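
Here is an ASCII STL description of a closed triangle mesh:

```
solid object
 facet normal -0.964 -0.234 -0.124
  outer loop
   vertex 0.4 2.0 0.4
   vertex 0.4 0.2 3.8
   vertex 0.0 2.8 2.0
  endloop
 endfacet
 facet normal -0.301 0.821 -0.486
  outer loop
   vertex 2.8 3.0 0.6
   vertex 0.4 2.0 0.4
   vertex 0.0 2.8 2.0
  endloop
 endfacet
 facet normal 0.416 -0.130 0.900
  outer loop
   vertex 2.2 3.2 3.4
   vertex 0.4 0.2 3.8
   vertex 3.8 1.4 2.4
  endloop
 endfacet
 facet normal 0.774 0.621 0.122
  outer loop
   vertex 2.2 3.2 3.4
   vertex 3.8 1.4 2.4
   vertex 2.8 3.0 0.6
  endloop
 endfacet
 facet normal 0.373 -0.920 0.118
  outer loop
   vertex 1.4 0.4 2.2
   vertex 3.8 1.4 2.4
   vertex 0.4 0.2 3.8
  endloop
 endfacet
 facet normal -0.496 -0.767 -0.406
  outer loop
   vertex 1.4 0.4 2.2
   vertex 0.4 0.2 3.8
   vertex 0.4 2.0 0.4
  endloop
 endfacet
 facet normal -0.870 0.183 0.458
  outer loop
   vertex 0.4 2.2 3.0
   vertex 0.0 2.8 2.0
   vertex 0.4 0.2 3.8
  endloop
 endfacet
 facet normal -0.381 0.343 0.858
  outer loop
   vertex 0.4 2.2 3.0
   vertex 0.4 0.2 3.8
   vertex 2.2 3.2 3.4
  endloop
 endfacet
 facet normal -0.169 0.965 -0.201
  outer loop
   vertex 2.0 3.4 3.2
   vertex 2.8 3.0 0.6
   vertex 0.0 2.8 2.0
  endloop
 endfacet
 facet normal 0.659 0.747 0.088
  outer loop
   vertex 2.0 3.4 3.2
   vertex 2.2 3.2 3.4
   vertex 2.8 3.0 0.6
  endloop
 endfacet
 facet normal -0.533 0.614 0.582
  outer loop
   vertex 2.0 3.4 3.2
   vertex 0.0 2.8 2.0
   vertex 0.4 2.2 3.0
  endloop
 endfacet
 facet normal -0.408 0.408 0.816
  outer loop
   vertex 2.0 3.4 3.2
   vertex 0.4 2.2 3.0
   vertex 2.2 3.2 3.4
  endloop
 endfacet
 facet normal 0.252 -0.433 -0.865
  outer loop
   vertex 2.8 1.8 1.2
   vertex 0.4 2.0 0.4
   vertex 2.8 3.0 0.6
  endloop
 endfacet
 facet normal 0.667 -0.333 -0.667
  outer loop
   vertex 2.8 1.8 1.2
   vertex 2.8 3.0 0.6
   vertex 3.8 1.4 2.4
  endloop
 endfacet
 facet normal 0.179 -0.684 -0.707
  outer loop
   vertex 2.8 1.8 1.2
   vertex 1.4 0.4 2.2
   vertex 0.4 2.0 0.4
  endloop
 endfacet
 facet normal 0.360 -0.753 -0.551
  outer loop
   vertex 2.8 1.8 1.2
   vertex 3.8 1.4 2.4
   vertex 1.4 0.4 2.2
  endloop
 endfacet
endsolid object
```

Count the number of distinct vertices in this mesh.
10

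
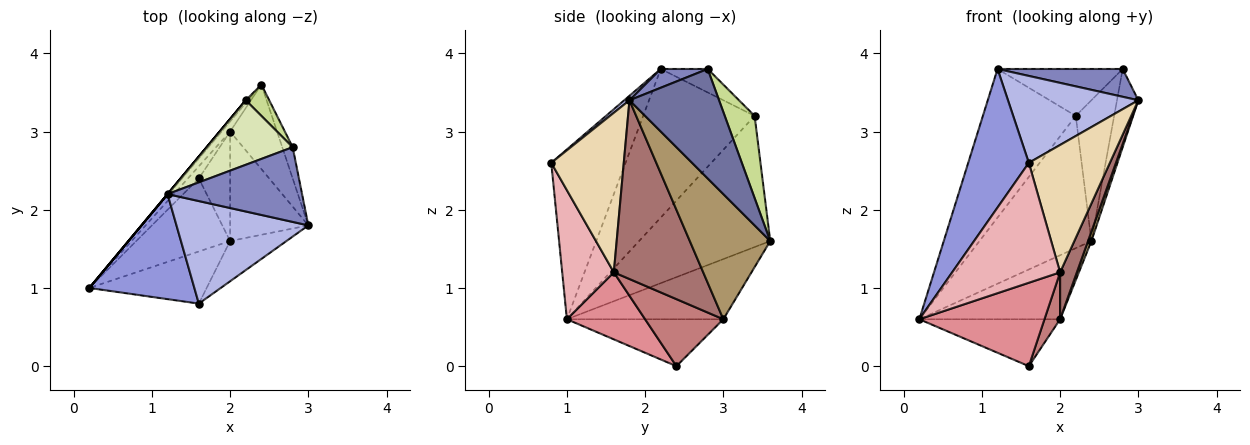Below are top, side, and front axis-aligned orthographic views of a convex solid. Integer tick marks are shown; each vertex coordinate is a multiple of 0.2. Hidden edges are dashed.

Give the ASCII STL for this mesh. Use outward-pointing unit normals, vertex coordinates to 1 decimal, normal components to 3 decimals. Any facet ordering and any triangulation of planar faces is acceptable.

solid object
 facet normal 0.969 0.231 -0.092
  outer loop
   vertex 2.8 2.8 3.8
   vertex 3.0 1.8 3.4
   vertex 2.4 3.6 1.6
  endloop
 endfacet
 facet normal 0.130 -0.346 0.929
  outer loop
   vertex 2.8 2.8 3.8
   vertex 1.2 2.2 3.8
   vertex 3.0 1.8 3.4
  endloop
 endfacet
 facet normal -0.699 -0.570 0.432
  outer loop
   vertex 1.6 0.8 2.6
   vertex 1.2 2.2 3.8
   vertex 0.2 1.0 0.6
  endloop
 endfacet
 facet normal 0.026 -0.646 0.763
  outer loop
   vertex 1.6 0.8 2.6
   vertex 3.0 1.8 3.4
   vertex 1.2 2.2 3.8
  endloop
 endfacet
 facet normal -0.761 0.649 -0.014
  outer loop
   vertex 2.2 3.4 3.2
   vertex 2.4 3.6 1.6
   vertex 0.2 1.0 0.6
  endloop
 endfacet
 facet normal -0.768 0.640 0.000
  outer loop
   vertex 2.2 3.4 3.2
   vertex 0.2 1.0 0.6
   vertex 1.2 2.2 3.8
  endloop
 endfacet
 facet normal 0.605 0.777 0.173
  outer loop
   vertex 2.2 3.4 3.2
   vertex 2.8 2.8 3.8
   vertex 2.4 3.6 1.6
  endloop
 endfacet
 facet normal -0.215 0.574 0.790
  outer loop
   vertex 2.2 3.4 3.2
   vertex 1.2 2.2 3.8
   vertex 2.8 2.8 3.8
  endloop
 endfacet
 facet normal 0.936 -0.039 -0.351
  outer loop
   vertex 2.0 3.0 0.6
   vertex 2.4 3.6 1.6
   vertex 3.0 1.8 3.4
  endloop
 endfacet
 facet normal -0.739 0.665 -0.104
  outer loop
   vertex 2.0 3.0 0.6
   vertex 0.2 1.0 0.6
   vertex 2.4 3.6 1.6
  endloop
 endfacet
 facet normal -0.732 0.659 -0.171
  outer loop
   vertex 2.0 3.0 0.6
   vertex 1.6 2.4 0.0
   vertex 0.2 1.0 0.6
  endloop
 endfacet
 facet normal 0.649 -0.725 -0.229
  outer loop
   vertex 2.0 1.6 1.2
   vertex 3.0 1.8 3.4
   vertex 1.6 0.8 2.6
  endloop
 endfacet
 facet normal 0.903 -0.169 -0.395
  outer loop
   vertex 2.0 1.6 1.2
   vertex 2.0 3.0 0.6
   vertex 3.0 1.8 3.4
  endloop
 endfacet
 facet normal 0.892 -0.178 -0.416
  outer loop
   vertex 2.0 1.6 1.2
   vertex 1.6 2.4 0.0
   vertex 2.0 3.0 0.6
  endloop
 endfacet
 facet normal 0.426 -0.681 -0.596
  outer loop
   vertex 2.0 1.6 1.2
   vertex 0.2 1.0 0.6
   vertex 1.6 2.4 0.0
  endloop
 endfacet
 facet normal 0.402 -0.840 -0.365
  outer loop
   vertex 2.0 1.6 1.2
   vertex 1.6 0.8 2.6
   vertex 0.2 1.0 0.6
  endloop
 endfacet
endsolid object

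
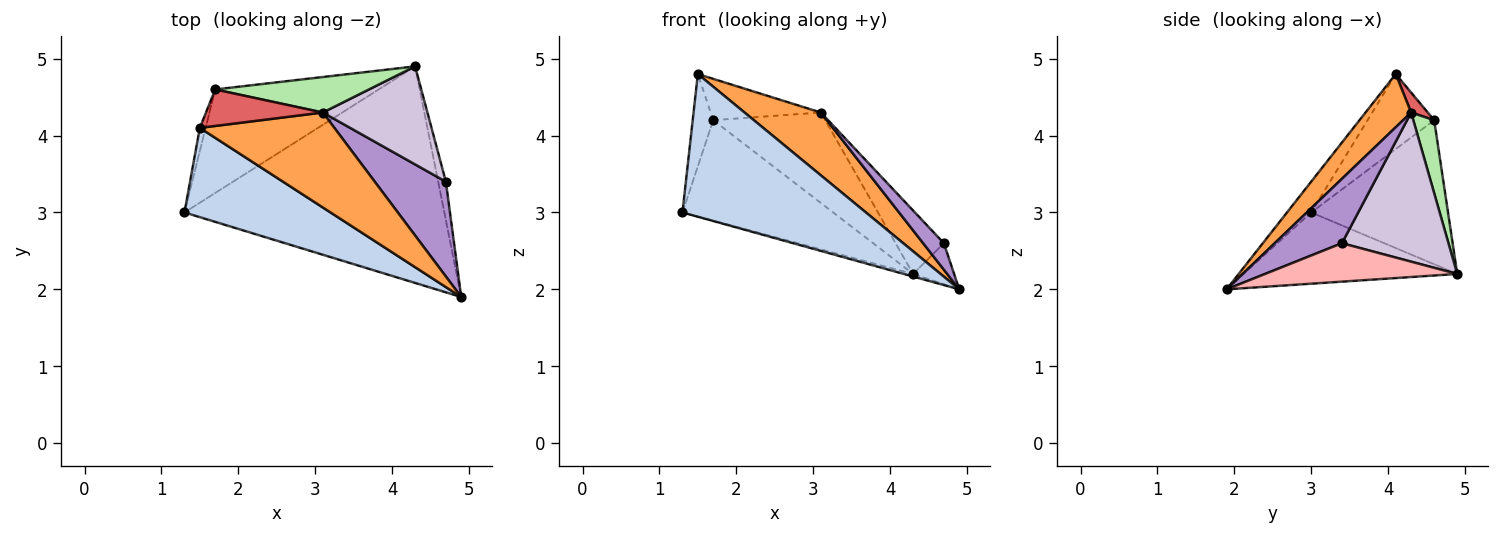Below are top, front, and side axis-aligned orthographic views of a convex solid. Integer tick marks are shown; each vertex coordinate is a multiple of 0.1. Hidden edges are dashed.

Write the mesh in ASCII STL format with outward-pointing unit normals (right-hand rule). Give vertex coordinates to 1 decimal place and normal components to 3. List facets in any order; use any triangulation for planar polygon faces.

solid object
 facet normal -0.264 0.011 -0.964
  outer loop
   vertex 4.3 4.9 2.2
   vertex 4.9 1.9 2.0
   vertex 1.3 3.0 3.0
  endloop
 endfacet
 facet normal -0.111 -0.842 0.527
  outer loop
   vertex 1.5 4.1 4.8
   vertex 1.3 3.0 3.0
   vertex 4.9 1.9 2.0
  endloop
 endfacet
 facet normal 0.313 -0.524 0.792
  outer loop
   vertex 3.1 4.3 4.3
   vertex 1.5 4.1 4.8
   vertex 4.9 1.9 2.0
  endloop
 endfacet
 facet normal -0.534 0.589 -0.607
  outer loop
   vertex 1.7 4.6 4.2
   vertex 4.3 4.9 2.2
   vertex 1.3 3.0 3.0
  endloop
 endfacet
 facet normal -0.953 0.293 -0.073
  outer loop
   vertex 1.7 4.6 4.2
   vertex 1.3 3.0 3.0
   vertex 1.5 4.1 4.8
  endloop
 endfacet
 facet normal 0.171 0.917 0.360
  outer loop
   vertex 1.7 4.6 4.2
   vertex 3.1 4.3 4.3
   vertex 4.3 4.9 2.2
  endloop
 endfacet
 facet normal 0.113 0.745 0.658
  outer loop
   vertex 1.7 4.6 4.2
   vertex 1.5 4.1 4.8
   vertex 3.1 4.3 4.3
  endloop
 endfacet
 facet normal 0.960 0.205 -0.192
  outer loop
   vertex 4.7 3.4 2.6
   vertex 4.9 1.9 2.0
   vertex 4.3 4.9 2.2
  endloop
 endfacet
 facet normal 0.657 -0.203 0.726
  outer loop
   vertex 4.7 3.4 2.6
   vertex 3.1 4.3 4.3
   vertex 4.9 1.9 2.0
  endloop
 endfacet
 facet normal 0.768 0.348 0.538
  outer loop
   vertex 4.7 3.4 2.6
   vertex 4.3 4.9 2.2
   vertex 3.1 4.3 4.3
  endloop
 endfacet
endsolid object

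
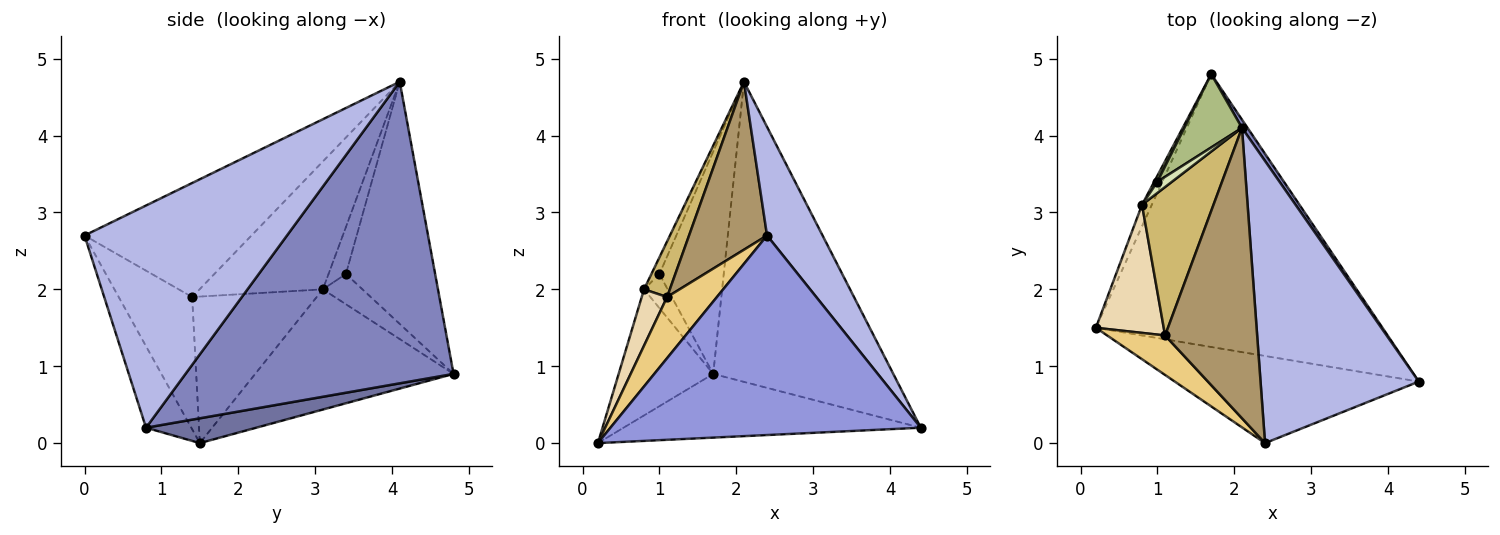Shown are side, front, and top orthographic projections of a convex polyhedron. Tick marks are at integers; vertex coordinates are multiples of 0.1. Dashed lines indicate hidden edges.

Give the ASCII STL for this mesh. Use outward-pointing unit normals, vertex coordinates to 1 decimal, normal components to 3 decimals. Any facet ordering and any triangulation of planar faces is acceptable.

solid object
 facet normal 0.084 0.226 -0.970
  outer loop
   vertex 1.7 4.8 0.9
   vertex 4.4 0.8 0.2
   vertex 0.2 1.5 0.0
  endloop
 endfacet
 facet normal 0.830 0.558 0.015
  outer loop
   vertex 2.1 4.1 4.7
   vertex 4.4 0.8 0.2
   vertex 1.7 4.8 0.9
  endloop
 endfacet
 facet normal -0.133 -0.908 -0.397
  outer loop
   vertex 2.4 0.0 2.7
   vertex 0.2 1.5 0.0
   vertex 4.4 0.8 0.2
  endloop
 endfacet
 facet normal 0.795 -0.218 0.566
  outer loop
   vertex 2.4 0.0 2.7
   vertex 4.4 0.8 0.2
   vertex 2.1 4.1 4.7
  endloop
 endfacet
 facet normal -0.900 0.429 -0.073
  outer loop
   vertex 0.8 3.1 2.0
   vertex 1.7 4.8 0.9
   vertex 0.2 1.5 0.0
  endloop
 endfacet
 facet normal -0.796 0.574 0.190
  outer loop
   vertex 1.0 3.4 2.2
   vertex 2.1 4.1 4.7
   vertex 1.7 4.8 0.9
  endloop
 endfacet
 facet normal -0.855 0.511 0.089
  outer loop
   vertex 1.0 3.4 2.2
   vertex 1.7 4.8 0.9
   vertex 0.8 3.1 2.0
  endloop
 endfacet
 facet normal -0.874 0.401 0.272
  outer loop
   vertex 1.0 3.4 2.2
   vertex 0.8 3.1 2.0
   vertex 2.1 4.1 4.7
  endloop
 endfacet
 facet normal -0.731 -0.342 0.590
  outer loop
   vertex 1.1 1.4 1.9
   vertex 2.4 0.0 2.7
   vertex 2.1 4.1 4.7
  endloop
 endfacet
 facet normal -0.859 -0.180 0.480
  outer loop
   vertex 1.1 1.4 1.9
   vertex 2.1 4.1 4.7
   vertex 0.8 3.1 2.0
  endloop
 endfacet
 facet normal -0.778 -0.528 0.341
  outer loop
   vertex 1.1 1.4 1.9
   vertex 0.2 1.5 0.0
   vertex 2.4 0.0 2.7
  endloop
 endfacet
 facet normal -0.892 -0.182 0.413
  outer loop
   vertex 1.1 1.4 1.9
   vertex 0.8 3.1 2.0
   vertex 0.2 1.5 0.0
  endloop
 endfacet
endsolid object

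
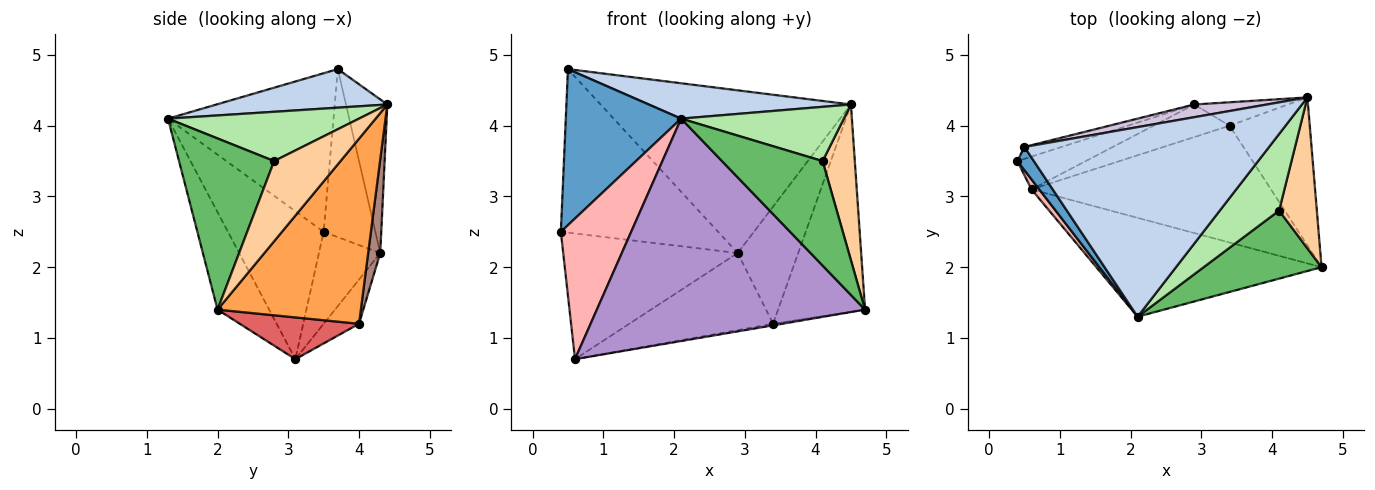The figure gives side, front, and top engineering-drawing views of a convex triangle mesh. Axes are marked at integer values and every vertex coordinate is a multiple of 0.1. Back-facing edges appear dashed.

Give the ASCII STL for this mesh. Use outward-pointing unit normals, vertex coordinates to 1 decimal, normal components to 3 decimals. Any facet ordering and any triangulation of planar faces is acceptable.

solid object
 facet normal -0.817 -0.570 0.085
  outer loop
   vertex 0.5 3.7 4.8
   vertex 0.4 3.5 2.5
   vertex 2.1 1.3 4.1
  endloop
 endfacet
 facet normal 0.153 -0.181 0.971
  outer loop
   vertex 0.5 3.7 4.8
   vertex 2.1 1.3 4.1
   vertex 4.5 4.4 4.3
  endloop
 endfacet
 facet normal 0.802 0.486 -0.347
  outer loop
   vertex 3.4 4.0 1.2
   vertex 4.5 4.4 4.3
   vertex 4.7 2.0 1.4
  endloop
 endfacet
 facet normal 0.828 -0.402 0.390
  outer loop
   vertex 4.1 2.8 3.5
   vertex 4.7 2.0 1.4
   vertex 4.5 4.4 4.3
  endloop
 endfacet
 facet normal 0.621 -0.657 0.428
  outer loop
   vertex 4.1 2.8 3.5
   vertex 2.1 1.3 4.1
   vertex 4.7 2.0 1.4
  endloop
 endfacet
 facet normal 0.561 -0.478 0.676
  outer loop
   vertex 4.1 2.8 3.5
   vertex 4.5 4.4 4.3
   vertex 2.1 1.3 4.1
  endloop
 endfacet
 facet normal 0.172 0.013 -0.985
  outer loop
   vertex 0.6 3.1 0.7
   vertex 3.4 4.0 1.2
   vertex 4.7 2.0 1.4
  endloop
 endfacet
 facet normal -0.805 -0.592 0.042
  outer loop
   vertex 0.6 3.1 0.7
   vertex 2.1 1.3 4.1
   vertex 0.4 3.5 2.5
  endloop
 endfacet
 facet normal -0.173 -0.900 -0.400
  outer loop
   vertex 0.6 3.1 0.7
   vertex 4.7 2.0 1.4
   vertex 2.1 1.3 4.1
  endloop
 endfacet
 facet normal -0.163 0.984 0.077
  outer loop
   vertex 2.9 4.3 2.2
   vertex 0.5 3.7 4.8
   vertex 4.5 4.4 4.3
  endloop
 endfacet
 facet normal 0.192 0.962 -0.192
  outer loop
   vertex 2.9 4.3 2.2
   vertex 4.5 4.4 4.3
   vertex 3.4 4.0 1.2
  endloop
 endfacet
 facet normal -0.312 0.948 -0.069
  outer loop
   vertex 2.9 4.3 2.2
   vertex 0.4 3.5 2.5
   vertex 0.5 3.7 4.8
  endloop
 endfacet
 facet normal -0.322 0.916 -0.239
  outer loop
   vertex 2.9 4.3 2.2
   vertex 0.6 3.1 0.7
   vertex 0.4 3.5 2.5
  endloop
 endfacet
 facet normal -0.221 0.898 -0.380
  outer loop
   vertex 2.9 4.3 2.2
   vertex 3.4 4.0 1.2
   vertex 0.6 3.1 0.7
  endloop
 endfacet
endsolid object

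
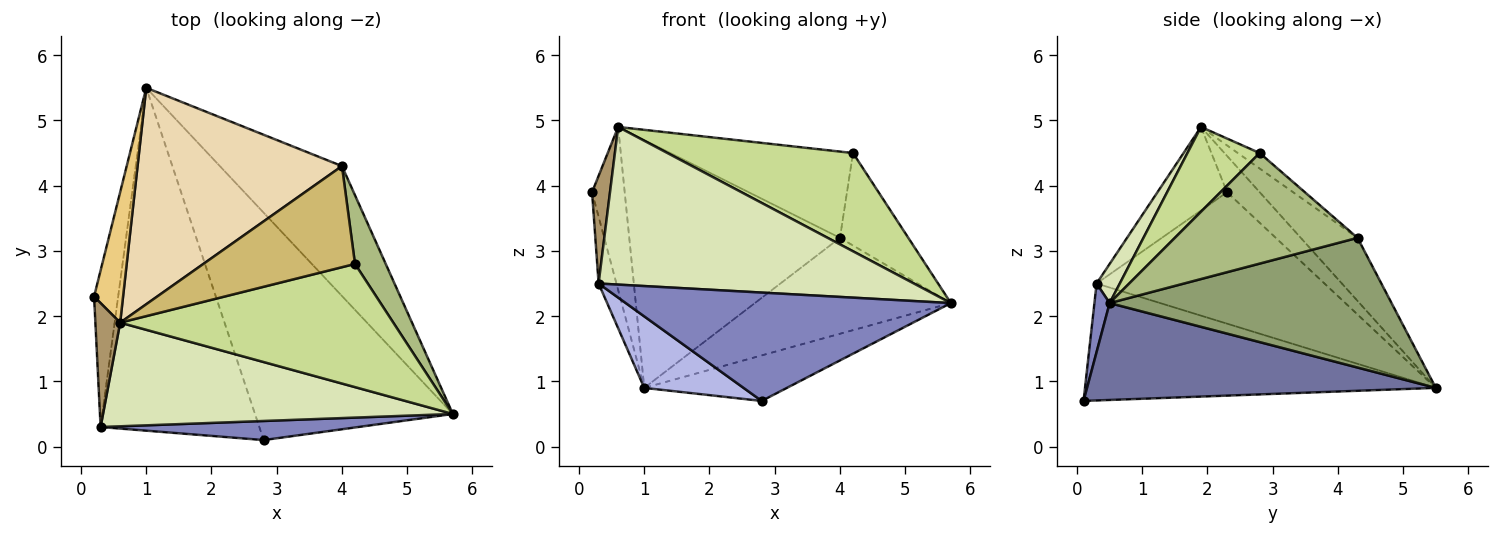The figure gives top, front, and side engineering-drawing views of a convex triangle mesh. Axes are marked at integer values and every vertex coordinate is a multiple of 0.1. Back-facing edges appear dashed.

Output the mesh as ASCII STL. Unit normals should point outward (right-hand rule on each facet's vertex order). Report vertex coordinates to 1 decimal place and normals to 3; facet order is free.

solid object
 facet normal 0.433 0.177 -0.884
  outer loop
   vertex 2.8 0.1 0.7
   vertex 1.0 5.5 0.9
   vertex 5.7 0.5 2.2
  endloop
 endfacet
 facet normal 0.046 -0.984 0.173
  outer loop
   vertex 0.3 0.3 2.5
   vertex 2.8 0.1 0.7
   vertex 5.7 0.5 2.2
  endloop
 endfacet
 facet normal -0.981 0.077 -0.180
  outer loop
   vertex 0.3 0.3 2.5
   vertex 0.2 2.3 3.9
   vertex 1.0 5.5 0.9
  endloop
 endfacet
 facet normal -0.585 -0.166 -0.794
  outer loop
   vertex 0.3 0.3 2.5
   vertex 1.0 5.5 0.9
   vertex 2.8 0.1 0.7
  endloop
 endfacet
 facet normal 0.650 0.452 -0.612
  outer loop
   vertex 4.0 4.3 3.2
   vertex 5.7 0.5 2.2
   vertex 1.0 5.5 0.9
  endloop
 endfacet
 facet normal 0.906 0.339 0.252
  outer loop
   vertex 4.0 4.3 3.2
   vertex 4.2 2.8 4.5
   vertex 5.7 0.5 2.2
  endloop
 endfacet
 facet normal 0.236 -0.606 0.760
  outer loop
   vertex 0.6 1.9 4.9
   vertex 5.7 0.5 2.2
   vertex 4.2 2.8 4.5
  endloop
 endfacet
 facet normal 0.061 -0.834 0.548
  outer loop
   vertex 0.6 1.9 4.9
   vertex 0.3 0.3 2.5
   vertex 5.7 0.5 2.2
  endloop
 endfacet
 facet normal -0.931 -0.240 0.276
  outer loop
   vertex 0.6 1.9 4.9
   vertex 0.2 2.3 3.9
   vertex 0.3 0.3 2.5
  endloop
 endfacet
 facet normal -0.077 0.647 0.759
  outer loop
   vertex 0.6 1.9 4.9
   vertex 4.2 2.8 4.5
   vertex 4.0 4.3 3.2
  endloop
 endfacet
 facet normal -0.615 0.615 0.492
  outer loop
   vertex 0.6 1.9 4.9
   vertex 1.0 5.5 0.9
   vertex 0.2 2.3 3.9
  endloop
 endfacet
 facet normal -0.199 0.738 0.645
  outer loop
   vertex 0.6 1.9 4.9
   vertex 4.0 4.3 3.2
   vertex 1.0 5.5 0.9
  endloop
 endfacet
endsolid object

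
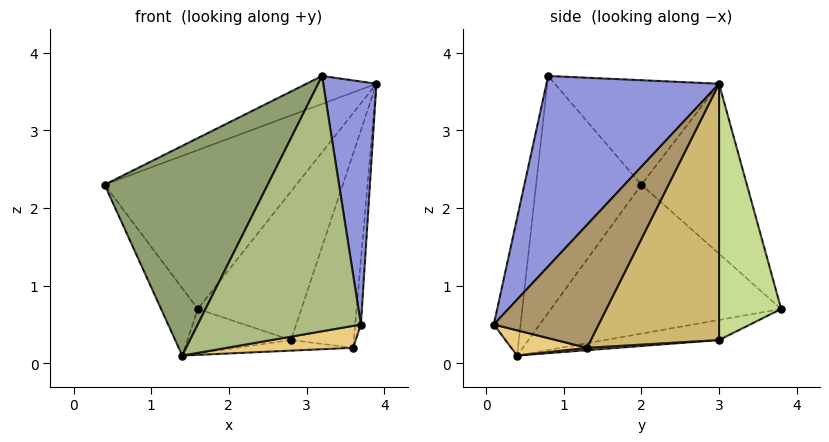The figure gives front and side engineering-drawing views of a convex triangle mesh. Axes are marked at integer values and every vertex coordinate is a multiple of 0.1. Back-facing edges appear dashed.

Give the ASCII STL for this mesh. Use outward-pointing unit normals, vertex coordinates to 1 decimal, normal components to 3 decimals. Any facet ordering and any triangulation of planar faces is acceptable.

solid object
 facet normal -0.409 0.743 0.529
  outer loop
   vertex 1.6 3.8 0.7
   vertex 0.4 2.0 2.3
   vertex 3.9 3.0 3.6
  endloop
 endfacet
 facet normal -0.384 0.164 0.909
  outer loop
   vertex 3.2 0.8 3.7
   vertex 3.9 3.0 3.6
   vertex 0.4 2.0 2.3
  endloop
 endfacet
 facet normal 0.935 -0.288 0.209
  outer loop
   vertex 3.2 0.8 3.7
   vertex 3.7 0.1 0.5
   vertex 3.9 3.0 3.6
  endloop
 endfacet
 facet normal -0.860 0.137 -0.491
  outer loop
   vertex 1.4 0.4 0.1
   vertex 0.4 2.0 2.3
   vertex 1.6 3.8 0.7
  endloop
 endfacet
 facet normal -0.510 -0.789 0.342
  outer loop
   vertex 1.4 0.4 0.1
   vertex 3.2 0.8 3.7
   vertex 0.4 2.0 2.3
  endloop
 endfacet
 facet normal -0.159 -0.969 0.187
  outer loop
   vertex 1.4 0.4 0.1
   vertex 3.7 0.1 0.5
   vertex 3.2 0.8 3.7
  endloop
 endfacet
 facet normal 0.507 0.845 -0.169
  outer loop
   vertex 2.8 3.0 0.3
   vertex 1.6 3.8 0.7
   vertex 3.9 3.0 3.6
  endloop
 endfacet
 facet normal -0.200 0.182 -0.963
  outer loop
   vertex 2.8 3.0 0.3
   vertex 1.4 0.4 0.1
   vertex 1.6 3.8 0.7
  endloop
 endfacet
 facet normal 0.992 0.054 -0.115
  outer loop
   vertex 3.6 1.3 0.2
   vertex 3.9 3.0 3.6
   vertex 3.7 0.1 0.5
  endloop
 endfacet
 facet normal 0.860 0.422 -0.287
  outer loop
   vertex 3.6 1.3 0.2
   vertex 2.8 3.0 0.3
   vertex 3.9 3.0 3.6
  endloop
 endfacet
 facet normal 0.138 -0.229 -0.964
  outer loop
   vertex 3.6 1.3 0.2
   vertex 3.7 0.1 0.5
   vertex 1.4 0.4 0.1
  endloop
 endfacet
 facet normal 0.018 0.067 -0.998
  outer loop
   vertex 3.6 1.3 0.2
   vertex 1.4 0.4 0.1
   vertex 2.8 3.0 0.3
  endloop
 endfacet
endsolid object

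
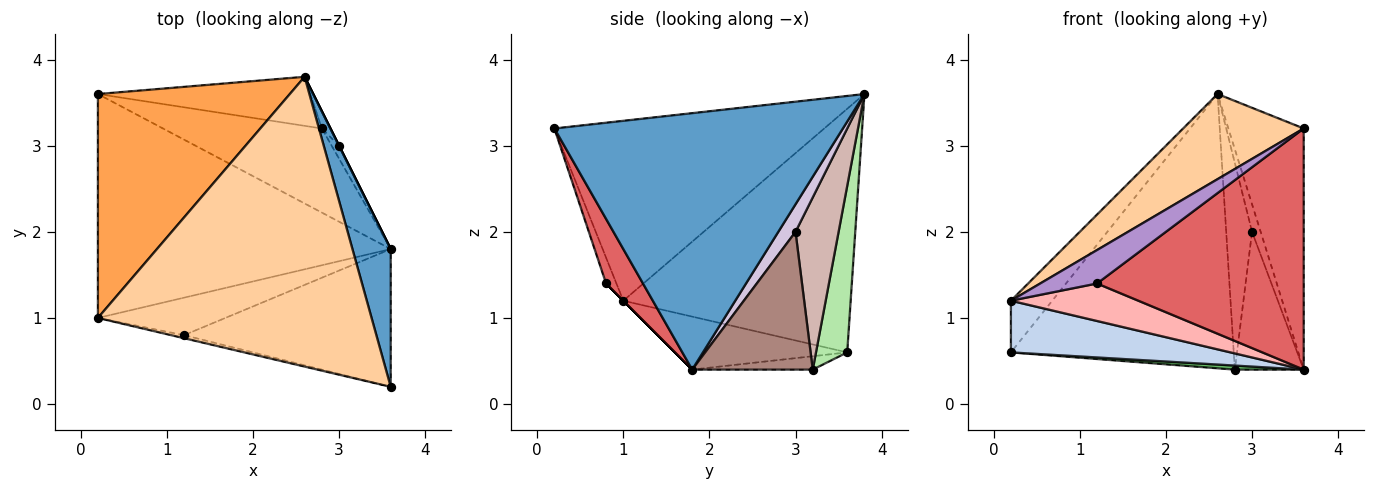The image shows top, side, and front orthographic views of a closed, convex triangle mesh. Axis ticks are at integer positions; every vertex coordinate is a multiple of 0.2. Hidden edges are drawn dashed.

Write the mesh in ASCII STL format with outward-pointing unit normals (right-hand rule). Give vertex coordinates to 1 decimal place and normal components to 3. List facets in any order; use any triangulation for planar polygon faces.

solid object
 facet normal 0.958 0.250 0.143
  outer loop
   vertex 2.6 3.8 3.6
   vertex 3.6 0.2 3.2
   vertex 3.6 1.8 0.4
  endloop
 endfacet
 facet normal -0.174 -0.221 -0.960
  outer loop
   vertex 0.2 1.0 1.2
   vertex 0.2 3.6 0.6
   vertex 3.6 1.8 0.4
  endloop
 endfacet
 facet normal -0.778 0.141 0.613
  outer loop
   vertex 0.2 1.0 1.2
   vertex 2.6 3.8 3.6
   vertex 0.2 3.6 0.6
  endloop
 endfacet
 facet normal -0.533 -0.238 0.812
  outer loop
   vertex 0.2 1.0 1.2
   vertex 3.6 0.2 3.2
   vertex 2.6 3.8 3.6
  endloop
 endfacet
 facet normal -0.084 -0.048 -0.995
  outer loop
   vertex 2.8 3.2 0.4
   vertex 3.6 1.8 0.4
   vertex 0.2 3.6 0.6
  endloop
 endfacet
 facet normal 0.137 0.975 -0.174
  outer loop
   vertex 2.8 3.2 0.4
   vertex 0.2 3.6 0.6
   vertex 2.6 3.8 3.6
  endloop
 endfacet
 facet normal 0.153 -0.858 -0.490
  outer loop
   vertex 1.2 0.8 1.4
   vertex 3.6 1.8 0.4
   vertex 3.6 0.2 3.2
  endloop
 endfacet
 facet normal 0.000 -0.707 -0.707
  outer loop
   vertex 1.2 0.8 1.4
   vertex 0.2 1.0 1.2
   vertex 3.6 1.8 0.4
  endloop
 endfacet
 facet normal -0.178 -0.980 -0.089
  outer loop
   vertex 1.2 0.8 1.4
   vertex 3.6 0.2 3.2
   vertex 0.2 1.0 1.2
  endloop
 endfacet
 facet normal 0.894 0.447 0.000
  outer loop
   vertex 3.0 3.0 2.0
   vertex 2.6 3.8 3.6
   vertex 3.6 1.8 0.4
  endloop
 endfacet
 facet normal 0.867 0.496 -0.046
  outer loop
   vertex 3.0 3.0 2.0
   vertex 3.6 1.8 0.4
   vertex 2.8 3.2 0.4
  endloop
 endfacet
 facet normal 0.857 0.514 -0.043
  outer loop
   vertex 3.0 3.0 2.0
   vertex 2.8 3.2 0.4
   vertex 2.6 3.8 3.6
  endloop
 endfacet
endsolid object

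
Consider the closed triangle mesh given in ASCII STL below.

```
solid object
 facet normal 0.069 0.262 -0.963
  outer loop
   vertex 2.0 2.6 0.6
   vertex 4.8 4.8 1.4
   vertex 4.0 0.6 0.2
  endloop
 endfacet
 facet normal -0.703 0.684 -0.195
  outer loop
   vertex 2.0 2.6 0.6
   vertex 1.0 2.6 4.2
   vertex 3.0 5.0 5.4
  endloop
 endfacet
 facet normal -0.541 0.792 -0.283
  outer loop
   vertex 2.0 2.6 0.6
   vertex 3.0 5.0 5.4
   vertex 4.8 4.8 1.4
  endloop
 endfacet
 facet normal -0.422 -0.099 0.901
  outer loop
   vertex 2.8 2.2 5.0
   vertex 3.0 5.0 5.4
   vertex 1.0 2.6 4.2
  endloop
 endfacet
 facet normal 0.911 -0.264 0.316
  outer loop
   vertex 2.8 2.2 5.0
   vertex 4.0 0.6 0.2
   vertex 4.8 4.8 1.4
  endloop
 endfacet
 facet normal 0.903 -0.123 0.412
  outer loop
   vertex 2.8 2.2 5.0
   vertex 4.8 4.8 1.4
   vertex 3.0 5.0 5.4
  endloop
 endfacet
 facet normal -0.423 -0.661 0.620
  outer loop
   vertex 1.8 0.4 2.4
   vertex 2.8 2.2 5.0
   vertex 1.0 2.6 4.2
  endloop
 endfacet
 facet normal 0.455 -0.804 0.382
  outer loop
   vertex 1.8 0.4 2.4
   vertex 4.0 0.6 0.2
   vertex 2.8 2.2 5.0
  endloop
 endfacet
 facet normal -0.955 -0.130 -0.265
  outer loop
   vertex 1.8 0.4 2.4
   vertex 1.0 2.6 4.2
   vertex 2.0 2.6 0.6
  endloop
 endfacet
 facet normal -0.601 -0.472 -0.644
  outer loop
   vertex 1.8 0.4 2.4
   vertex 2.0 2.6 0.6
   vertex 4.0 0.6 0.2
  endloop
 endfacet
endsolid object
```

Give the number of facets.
10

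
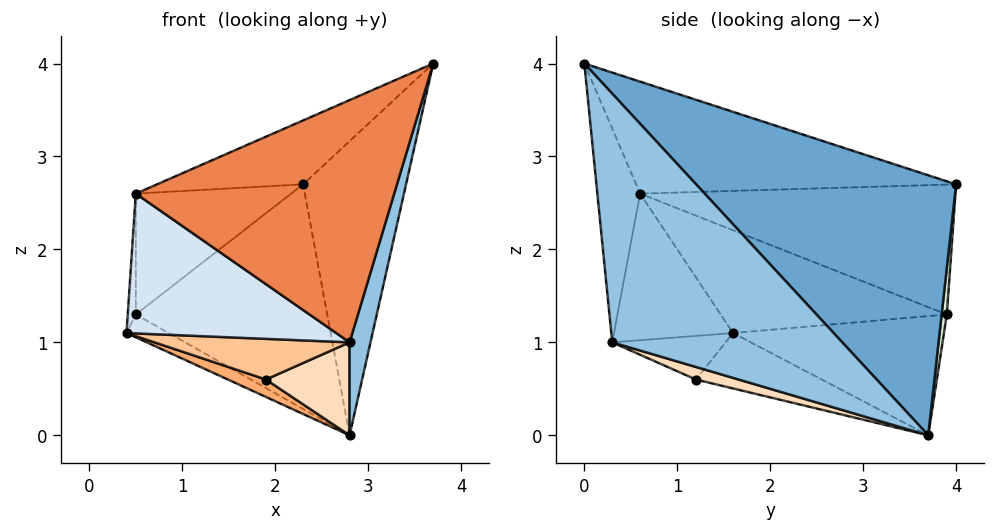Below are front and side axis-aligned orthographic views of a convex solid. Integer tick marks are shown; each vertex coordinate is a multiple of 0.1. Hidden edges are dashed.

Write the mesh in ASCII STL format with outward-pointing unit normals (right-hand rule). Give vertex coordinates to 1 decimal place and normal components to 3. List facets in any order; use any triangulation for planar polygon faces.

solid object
 facet normal 0.922 0.365 0.130
  outer loop
   vertex 2.8 3.7 0.0
   vertex 2.3 4.0 2.7
   vertex 3.7 0.0 4.0
  endloop
 endfacet
 facet normal 0.952 -0.087 -0.294
  outer loop
   vertex 2.8 0.3 1.0
   vertex 2.8 3.7 0.0
   vertex 3.7 0.0 4.0
  endloop
 endfacet
 facet normal -0.368 0.168 0.914
  outer loop
   vertex 0.5 0.6 2.6
   vertex 3.7 0.0 4.0
   vertex 2.3 4.0 2.7
  endloop
 endfacet
 facet normal -0.433 -0.763 -0.480
  outer loop
   vertex 0.5 0.6 2.6
   vertex 0.4 1.6 1.1
   vertex 2.8 0.3 1.0
  endloop
 endfacet
 facet normal -0.163 -0.985 -0.050
  outer loop
   vertex 0.5 0.6 2.6
   vertex 2.8 0.3 1.0
   vertex 3.7 0.0 4.0
  endloop
 endfacet
 facet normal -0.339 -0.102 -0.935
  outer loop
   vertex 1.9 1.2 0.6
   vertex 0.4 1.6 1.1
   vertex 2.8 3.7 0.0
  endloop
 endfacet
 facet normal -0.389 -0.670 -0.632
  outer loop
   vertex 1.9 1.2 0.6
   vertex 2.8 0.3 1.0
   vertex 0.4 1.6 1.1
  endloop
 endfacet
 facet normal 0.143 -0.279 -0.950
  outer loop
   vertex 1.9 1.2 0.6
   vertex 2.8 3.7 0.0
   vertex 2.8 0.3 1.0
  endloop
 endfacet
 facet normal -0.995 0.035 0.090
  outer loop
   vertex 0.5 3.9 1.3
   vertex 0.4 1.6 1.1
   vertex 0.5 0.6 2.6
  endloop
 endfacet
 facet normal -0.597 0.294 0.746
  outer loop
   vertex 0.5 3.9 1.3
   vertex 0.5 0.6 2.6
   vertex 2.3 4.0 2.7
  endloop
 endfacet
 facet normal -0.483 0.097 -0.870
  outer loop
   vertex 0.5 3.9 1.3
   vertex 2.8 3.7 0.0
   vertex 0.4 1.6 1.1
  endloop
 endfacet
 facet normal 0.027 0.994 -0.105
  outer loop
   vertex 0.5 3.9 1.3
   vertex 2.3 4.0 2.7
   vertex 2.8 3.7 0.0
  endloop
 endfacet
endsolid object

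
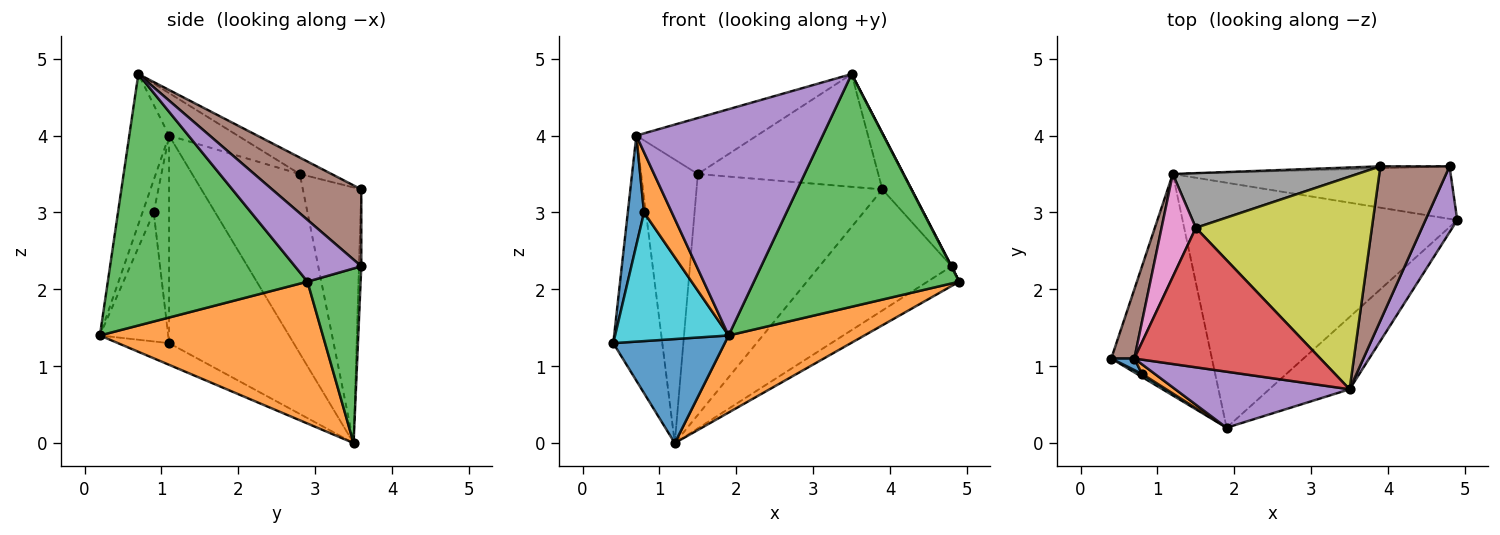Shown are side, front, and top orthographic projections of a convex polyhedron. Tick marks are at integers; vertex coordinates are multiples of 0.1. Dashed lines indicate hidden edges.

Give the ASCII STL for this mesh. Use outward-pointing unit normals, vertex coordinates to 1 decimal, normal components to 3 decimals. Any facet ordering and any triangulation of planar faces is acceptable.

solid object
 facet normal -0.191 -0.417 -0.888
  outer loop
   vertex 1.9 0.2 1.4
   vertex 0.4 1.1 1.3
   vertex 1.2 3.5 0.0
  endloop
 endfacet
 facet normal 0.442 -0.269 -0.856
  outer loop
   vertex 1.9 0.2 1.4
   vertex 1.2 3.5 0.0
   vertex 4.9 2.9 2.1
  endloop
 endfacet
 facet normal 0.681 -0.700 -0.217
  outer loop
   vertex 1.9 0.2 1.4
   vertex 4.9 2.9 2.1
   vertex 3.5 0.7 4.8
  endloop
 endfacet
 facet normal -0.207 0.365 0.908
  outer loop
   vertex 0.7 1.1 4.0
   vertex 3.5 0.7 4.8
   vertex 1.5 2.8 3.5
  endloop
 endfacet
 facet normal -0.203 -0.950 0.235
  outer loop
   vertex 0.7 1.1 4.0
   vertex 1.9 0.2 1.4
   vertex 3.5 0.7 4.8
  endloop
 endfacet
 facet normal -0.926 0.364 0.103
  outer loop
   vertex 0.7 1.1 4.0
   vertex 1.2 3.5 0.0
   vertex 0.4 1.1 1.3
  endloop
 endfacet
 facet normal -0.872 0.460 0.167
  outer loop
   vertex 0.7 1.1 4.0
   vertex 1.5 2.8 3.5
   vertex 1.2 3.5 0.0
  endloop
 endfacet
 facet normal -0.293 0.932 0.212
  outer loop
   vertex 3.9 3.6 3.3
   vertex 1.2 3.5 0.0
   vertex 1.5 2.8 3.5
  endloop
 endfacet
 facet normal -0.082 0.467 0.881
  outer loop
   vertex 3.9 3.6 3.3
   vertex 1.5 2.8 3.5
   vertex 3.5 0.7 4.8
  endloop
 endfacet
 facet normal -0.515 -0.857 0.020
  outer loop
   vertex 0.8 0.9 3.0
   vertex 0.4 1.1 1.3
   vertex 1.9 0.2 1.4
  endloop
 endfacet
 facet normal -0.686 -0.724 0.076
  outer loop
   vertex 0.8 0.9 3.0
   vertex 0.7 1.1 4.0
   vertex 0.4 1.1 1.3
  endloop
 endfacet
 facet normal -0.371 -0.917 0.146
  outer loop
   vertex 0.8 0.9 3.0
   vertex 1.9 0.2 1.4
   vertex 0.7 1.1 4.0
  endloop
 endfacet
 facet normal 0.507 0.303 -0.807
  outer loop
   vertex 4.8 3.6 2.3
   vertex 4.9 2.9 2.1
   vertex 1.2 3.5 0.0
  endloop
 endfacet
 facet normal -0.018 1.000 -0.016
  outer loop
   vertex 4.8 3.6 2.3
   vertex 1.2 3.5 0.0
   vertex 3.9 3.6 3.3
  endloop
 endfacet
 facet normal 0.889 -0.004 0.458
  outer loop
   vertex 4.8 3.6 2.3
   vertex 3.5 0.7 4.8
   vertex 4.9 2.9 2.1
  endloop
 endfacet
 facet normal 0.722 0.237 0.650
  outer loop
   vertex 4.8 3.6 2.3
   vertex 3.9 3.6 3.3
   vertex 3.5 0.7 4.8
  endloop
 endfacet
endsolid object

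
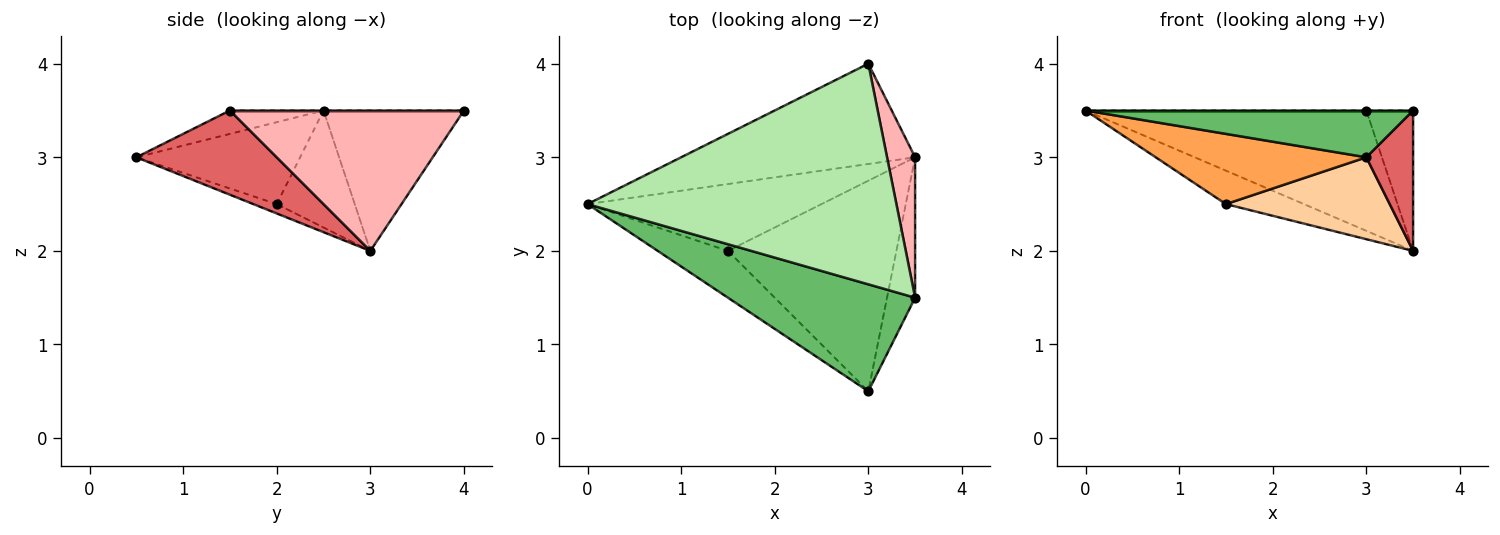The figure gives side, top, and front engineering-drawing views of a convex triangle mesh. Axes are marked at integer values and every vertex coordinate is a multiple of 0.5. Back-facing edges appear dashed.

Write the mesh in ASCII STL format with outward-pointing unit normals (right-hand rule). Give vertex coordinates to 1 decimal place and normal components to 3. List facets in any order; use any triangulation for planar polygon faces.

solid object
 facet normal -0.359 0.717 -0.598
  outer loop
   vertex 3.0 4.0 3.5
   vertex 3.5 3.0 2.0
   vertex 0.0 2.5 3.5
  endloop
 endfacet
 facet normal -0.408 0.408 -0.816
  outer loop
   vertex 1.5 2.0 2.5
   vertex 0.0 2.5 3.5
   vertex 3.5 3.0 2.0
  endloop
 endfacet
 facet normal -0.543 -0.699 -0.466
  outer loop
   vertex 1.5 2.0 2.5
   vertex 3.0 0.5 3.0
   vertex 0.0 2.5 3.5
  endloop
 endfacet
 facet normal -0.052 -0.362 -0.931
  outer loop
   vertex 1.5 2.0 2.5
   vertex 3.5 3.0 2.0
   vertex 3.0 0.5 3.0
  endloop
 endfacet
 facet normal -0.114 -0.398 0.910
  outer loop
   vertex 3.5 1.5 3.5
   vertex 0.0 2.5 3.5
   vertex 3.0 0.5 3.0
  endloop
 endfacet
 facet normal 0.000 0.000 1.000
  outer loop
   vertex 3.5 1.5 3.5
   vertex 3.0 4.0 3.5
   vertex 0.0 2.5 3.5
  endloop
 endfacet
 facet normal 0.905 -0.302 -0.302
  outer loop
   vertex 3.5 1.5 3.5
   vertex 3.0 0.5 3.0
   vertex 3.5 3.0 2.0
  endloop
 endfacet
 facet normal 0.962 0.192 0.192
  outer loop
   vertex 3.5 1.5 3.5
   vertex 3.5 3.0 2.0
   vertex 3.0 4.0 3.5
  endloop
 endfacet
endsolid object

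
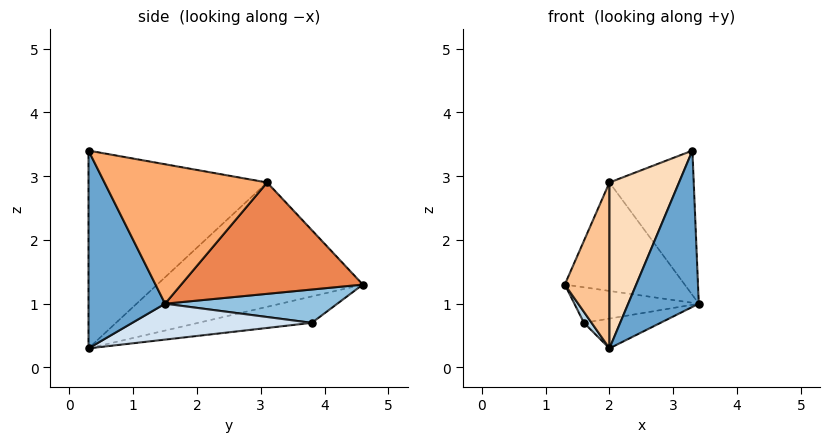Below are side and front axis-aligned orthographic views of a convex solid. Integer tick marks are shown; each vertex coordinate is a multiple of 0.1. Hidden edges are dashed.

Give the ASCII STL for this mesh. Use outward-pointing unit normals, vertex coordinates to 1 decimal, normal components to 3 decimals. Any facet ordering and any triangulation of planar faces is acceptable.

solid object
 facet normal 0.703 -0.648 -0.295
  outer loop
   vertex 3.3 0.3 3.4
   vertex 2.0 0.3 0.3
   vertex 3.4 1.5 1.0
  endloop
 endfacet
 facet normal 0.759 0.548 -0.351
  outer loop
   vertex 1.6 3.8 0.7
   vertex 1.3 4.6 1.3
   vertex 3.4 1.5 1.0
  endloop
 endfacet
 facet normal -0.923 -0.062 -0.379
  outer loop
   vertex 1.6 3.8 0.7
   vertex 2.0 0.3 0.3
   vertex 1.3 4.6 1.3
  endloop
 endfacet
 facet normal 0.340 0.145 -0.929
  outer loop
   vertex 1.6 3.8 0.7
   vertex 3.4 1.5 1.0
   vertex 2.0 0.3 0.3
  endloop
 endfacet
 facet normal 0.825 0.545 0.149
  outer loop
   vertex 2.0 3.1 2.9
   vertex 3.4 1.5 1.0
   vertex 1.3 4.6 1.3
  endloop
 endfacet
 facet normal 0.858 0.444 0.258
  outer loop
   vertex 2.0 3.1 2.9
   vertex 3.3 0.3 3.4
   vertex 3.4 1.5 1.0
  endloop
 endfacet
 facet normal -0.953 -0.207 0.223
  outer loop
   vertex 2.0 3.1 2.9
   vertex 1.3 4.6 1.3
   vertex 2.0 0.3 0.3
  endloop
 endfacet
 facet normal -0.868 -0.338 0.364
  outer loop
   vertex 2.0 3.1 2.9
   vertex 2.0 0.3 0.3
   vertex 3.3 0.3 3.4
  endloop
 endfacet
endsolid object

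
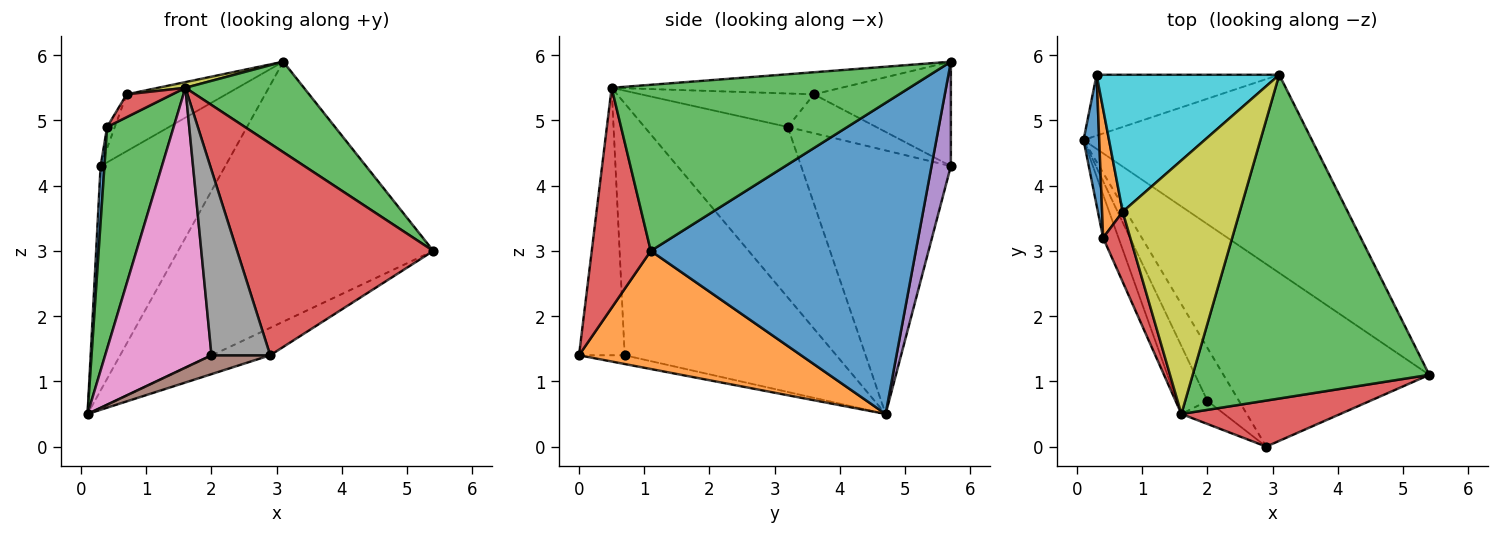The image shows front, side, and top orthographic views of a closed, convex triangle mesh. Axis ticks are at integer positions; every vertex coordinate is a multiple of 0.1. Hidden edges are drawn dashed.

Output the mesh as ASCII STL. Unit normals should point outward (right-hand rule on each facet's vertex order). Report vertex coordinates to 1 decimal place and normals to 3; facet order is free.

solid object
 facet normal 0.637 0.613 -0.467
  outer loop
   vertex 3.1 5.7 5.9
   vertex 5.4 1.1 3.0
   vertex 0.1 4.7 0.5
  endloop
 endfacet
 facet normal 0.494 0.129 -0.860
  outer loop
   vertex 2.9 0.0 1.4
   vertex 0.1 4.7 0.5
   vertex 5.4 1.1 3.0
  endloop
 endfacet
 facet normal 0.560 -0.223 0.798
  outer loop
   vertex 1.6 0.5 5.5
   vertex 5.4 1.1 3.0
   vertex 3.1 5.7 5.9
  endloop
 endfacet
 facet normal 0.282 -0.937 0.204
  outer loop
   vertex 1.6 0.5 5.5
   vertex 2.9 0.0 1.4
   vertex 5.4 1.1 3.0
  endloop
 endfacet
 facet normal 0.148 0.954 -0.259
  outer loop
   vertex 0.3 5.7 4.3
   vertex 3.1 5.7 5.9
   vertex 0.1 4.7 0.5
  endloop
 endfacet
 facet normal -0.253 -0.325 -0.911
  outer loop
   vertex 2.0 0.7 1.4
   vertex 0.1 4.7 0.5
   vertex 2.9 0.0 1.4
  endloop
 endfacet
 facet normal -0.888 -0.446 -0.108
  outer loop
   vertex 2.0 0.7 1.4
   vertex 1.6 0.5 5.5
   vertex 0.1 4.7 0.5
  endloop
 endfacet
 facet normal -0.611 -0.786 -0.098
  outer loop
   vertex 2.0 0.7 1.4
   vertex 2.9 0.0 1.4
   vertex 1.6 0.5 5.5
  endloop
 endfacet
 facet normal -0.185 -0.022 0.982
  outer loop
   vertex 0.7 3.6 5.4
   vertex 1.6 0.5 5.5
   vertex 3.1 5.7 5.9
  endloop
 endfacet
 facet normal -0.467 0.339 0.817
  outer loop
   vertex 0.7 3.6 5.4
   vertex 3.1 5.7 5.9
   vertex 0.3 5.7 4.3
  endloop
 endfacet
 facet normal -0.998 -0.026 0.059
  outer loop
   vertex 0.4 3.2 4.9
   vertex 0.3 5.7 4.3
   vertex 0.1 4.7 0.5
  endloop
 endfacet
 facet normal -0.881 0.077 0.467
  outer loop
   vertex 0.4 3.2 4.9
   vertex 0.7 3.6 5.4
   vertex 0.3 5.7 4.3
  endloop
 endfacet
 facet normal -0.904 -0.420 -0.082
  outer loop
   vertex 0.4 3.2 4.9
   vertex 0.1 4.7 0.5
   vertex 1.6 0.5 5.5
  endloop
 endfacet
 facet normal -0.761 -0.201 0.617
  outer loop
   vertex 0.4 3.2 4.9
   vertex 1.6 0.5 5.5
   vertex 0.7 3.6 5.4
  endloop
 endfacet
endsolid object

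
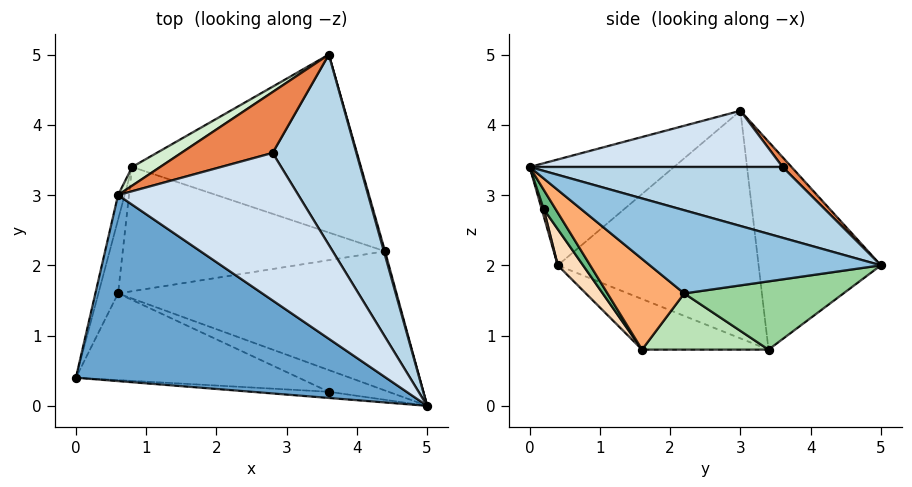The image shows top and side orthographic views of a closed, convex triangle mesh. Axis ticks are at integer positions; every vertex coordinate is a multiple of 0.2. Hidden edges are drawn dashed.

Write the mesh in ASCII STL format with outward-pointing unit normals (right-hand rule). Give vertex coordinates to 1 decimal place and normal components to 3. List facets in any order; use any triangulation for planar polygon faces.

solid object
 facet normal -0.261 -0.588 0.766
  outer loop
   vertex 0.6 3.0 4.2
   vertex 0.0 0.4 2.0
   vertex 5.0 0.0 3.4
  endloop
 endfacet
 facet normal 0.962 0.273 0.013
  outer loop
   vertex 4.4 2.2 1.6
   vertex 3.6 5.0 2.0
   vertex 5.0 0.0 3.4
  endloop
 endfacet
 facet normal 0.601 0.367 0.710
  outer loop
   vertex 2.8 3.6 3.4
   vertex 5.0 0.0 3.4
   vertex 3.6 5.0 2.0
  endloop
 endfacet
 facet normal 0.293 0.179 0.939
  outer loop
   vertex 2.8 3.6 3.4
   vertex 0.6 3.0 4.2
   vertex 5.0 0.0 3.4
  endloop
 endfacet
 facet normal 0.078 0.682 0.727
  outer loop
   vertex 2.8 3.6 3.4
   vertex 3.6 5.0 2.0
   vertex 0.6 3.0 4.2
  endloop
 endfacet
 facet normal 0.254 -0.570 -0.781
  outer loop
   vertex 0.6 1.6 0.8
   vertex 4.4 2.2 1.6
   vertex 5.0 0.0 3.4
  endloop
 endfacet
 facet normal 0.035 -0.920 -0.389
  outer loop
   vertex 3.6 0.2 2.8
   vertex 5.0 0.0 3.4
   vertex 0.0 0.4 2.0
  endloop
 endfacet
 facet normal 0.109 -0.730 -0.675
  outer loop
   vertex 3.6 0.2 2.8
   vertex 0.0 0.4 2.0
   vertex 0.6 1.6 0.8
  endloop
 endfacet
 facet normal 0.252 -0.573 -0.780
  outer loop
   vertex 3.6 0.2 2.8
   vertex 0.6 1.6 0.8
   vertex 5.0 0.0 3.4
  endloop
 endfacet
 facet normal 0.279 0.214 -0.936
  outer loop
   vertex 0.8 3.4 0.8
   vertex 3.6 5.0 2.0
   vertex 4.4 2.2 1.6
  endloop
 endfacet
 facet normal 0.209 -0.023 -0.978
  outer loop
   vertex 0.8 3.4 0.8
   vertex 4.4 2.2 1.6
   vertex 0.6 1.6 0.8
  endloop
 endfacet
 facet normal -0.517 0.853 0.070
  outer loop
   vertex 0.8 3.4 0.8
   vertex 0.6 3.0 4.2
   vertex 3.6 5.0 2.0
  endloop
 endfacet
 facet normal -0.969 0.247 -0.028
  outer loop
   vertex 0.8 3.4 0.8
   vertex 0.0 0.4 2.0
   vertex 0.6 3.0 4.2
  endloop
 endfacet
 facet normal -0.927 0.103 -0.361
  outer loop
   vertex 0.8 3.4 0.8
   vertex 0.6 1.6 0.8
   vertex 0.0 0.4 2.0
  endloop
 endfacet
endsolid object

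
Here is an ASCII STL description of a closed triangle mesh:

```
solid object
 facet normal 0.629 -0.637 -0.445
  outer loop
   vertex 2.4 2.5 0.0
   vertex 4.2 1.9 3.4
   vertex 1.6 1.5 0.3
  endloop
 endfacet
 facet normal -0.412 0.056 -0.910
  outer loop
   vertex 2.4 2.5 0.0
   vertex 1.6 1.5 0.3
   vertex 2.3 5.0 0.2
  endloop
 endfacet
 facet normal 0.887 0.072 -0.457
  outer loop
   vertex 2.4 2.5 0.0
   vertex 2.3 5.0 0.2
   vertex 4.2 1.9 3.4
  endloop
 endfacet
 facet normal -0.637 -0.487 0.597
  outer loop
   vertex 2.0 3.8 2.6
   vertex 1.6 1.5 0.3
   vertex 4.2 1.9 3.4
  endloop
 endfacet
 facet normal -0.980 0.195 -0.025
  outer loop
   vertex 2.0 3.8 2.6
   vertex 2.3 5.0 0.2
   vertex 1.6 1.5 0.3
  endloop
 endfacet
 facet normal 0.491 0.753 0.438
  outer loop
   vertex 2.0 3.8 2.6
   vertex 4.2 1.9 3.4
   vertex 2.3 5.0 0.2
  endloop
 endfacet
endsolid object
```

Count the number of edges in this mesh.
9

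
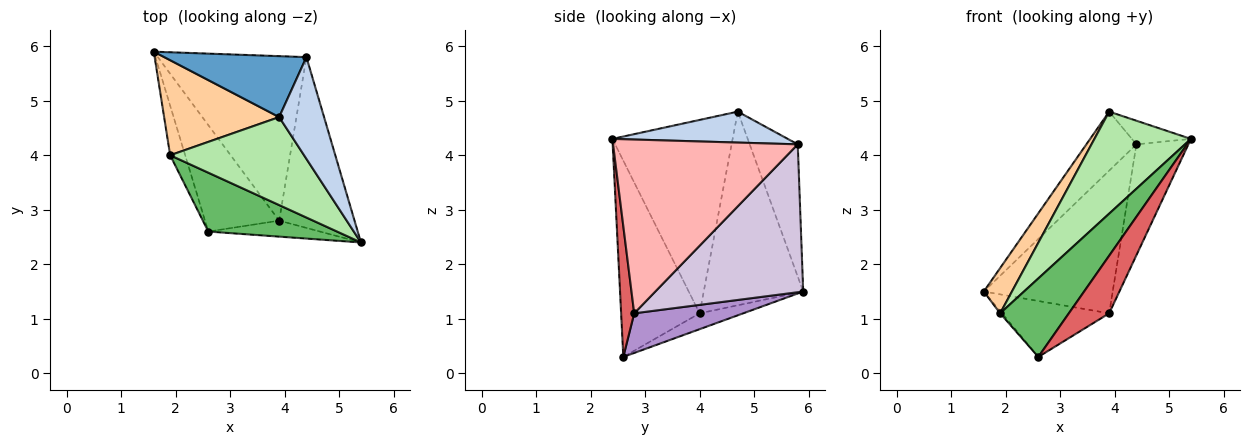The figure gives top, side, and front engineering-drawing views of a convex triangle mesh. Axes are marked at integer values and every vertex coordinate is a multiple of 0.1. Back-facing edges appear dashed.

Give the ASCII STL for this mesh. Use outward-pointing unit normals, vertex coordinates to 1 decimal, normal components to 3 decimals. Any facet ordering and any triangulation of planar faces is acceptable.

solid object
 facet normal -0.555 0.578 0.597
  outer loop
   vertex 4.4 5.8 4.2
   vertex 1.6 5.9 1.5
   vertex 3.9 4.7 4.8
  endloop
 endfacet
 facet normal 0.557 0.188 0.809
  outer loop
   vertex 4.4 5.8 4.2
   vertex 3.9 4.7 4.8
   vertex 5.4 2.4 4.3
  endloop
 endfacet
 facet normal -0.725 0.030 -0.688
  outer loop
   vertex 1.9 4.0 1.1
   vertex 1.6 5.9 1.5
   vertex 2.6 2.6 0.3
  endloop
 endfacet
 facet normal -0.835 -0.236 0.496
  outer loop
   vertex 1.9 4.0 1.1
   vertex 3.9 4.7 4.8
   vertex 1.6 5.9 1.5
  endloop
 endfacet
 facet normal -0.675 -0.590 0.443
  outer loop
   vertex 1.9 4.0 1.1
   vertex 2.6 2.6 0.3
   vertex 5.4 2.4 4.3
  endloop
 endfacet
 facet normal -0.686 -0.551 0.475
  outer loop
   vertex 1.9 4.0 1.1
   vertex 5.4 2.4 4.3
   vertex 3.9 4.7 4.8
  endloop
 endfacet
 facet normal 0.298 -0.920 -0.255
  outer loop
   vertex 3.9 2.8 1.1
   vertex 5.4 2.4 4.3
   vertex 2.6 2.6 0.3
  endloop
 endfacet
 facet normal 0.888 0.250 -0.385
  outer loop
   vertex 3.9 2.8 1.1
   vertex 4.4 5.8 4.2
   vertex 5.4 2.4 4.3
  endloop
 endfacet
 facet normal 0.428 0.421 -0.800
  outer loop
   vertex 3.9 2.8 1.1
   vertex 2.6 2.6 0.3
   vertex 1.6 5.9 1.5
  endloop
 endfacet
 facet normal 0.601 0.524 -0.604
  outer loop
   vertex 3.9 2.8 1.1
   vertex 1.6 5.9 1.5
   vertex 4.4 5.8 4.2
  endloop
 endfacet
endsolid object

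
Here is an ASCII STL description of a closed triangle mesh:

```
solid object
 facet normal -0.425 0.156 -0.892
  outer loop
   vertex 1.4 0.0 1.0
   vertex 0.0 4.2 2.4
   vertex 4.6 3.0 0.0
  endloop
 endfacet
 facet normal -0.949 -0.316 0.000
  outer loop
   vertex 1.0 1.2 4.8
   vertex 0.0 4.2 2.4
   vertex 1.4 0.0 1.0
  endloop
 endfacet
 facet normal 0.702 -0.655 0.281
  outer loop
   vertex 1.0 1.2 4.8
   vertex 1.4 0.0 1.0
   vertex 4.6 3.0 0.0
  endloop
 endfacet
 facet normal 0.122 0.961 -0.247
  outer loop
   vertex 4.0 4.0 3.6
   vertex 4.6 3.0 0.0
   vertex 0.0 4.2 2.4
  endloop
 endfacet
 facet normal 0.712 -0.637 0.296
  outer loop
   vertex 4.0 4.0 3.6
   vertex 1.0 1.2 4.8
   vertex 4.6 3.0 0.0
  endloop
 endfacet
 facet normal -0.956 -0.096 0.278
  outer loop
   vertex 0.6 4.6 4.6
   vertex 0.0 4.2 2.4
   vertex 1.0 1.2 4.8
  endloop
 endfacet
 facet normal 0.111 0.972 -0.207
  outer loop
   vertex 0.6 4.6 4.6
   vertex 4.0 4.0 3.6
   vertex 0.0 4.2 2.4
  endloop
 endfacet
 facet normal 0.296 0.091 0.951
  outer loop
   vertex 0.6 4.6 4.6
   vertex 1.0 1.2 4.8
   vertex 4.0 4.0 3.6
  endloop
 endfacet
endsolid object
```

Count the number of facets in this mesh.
8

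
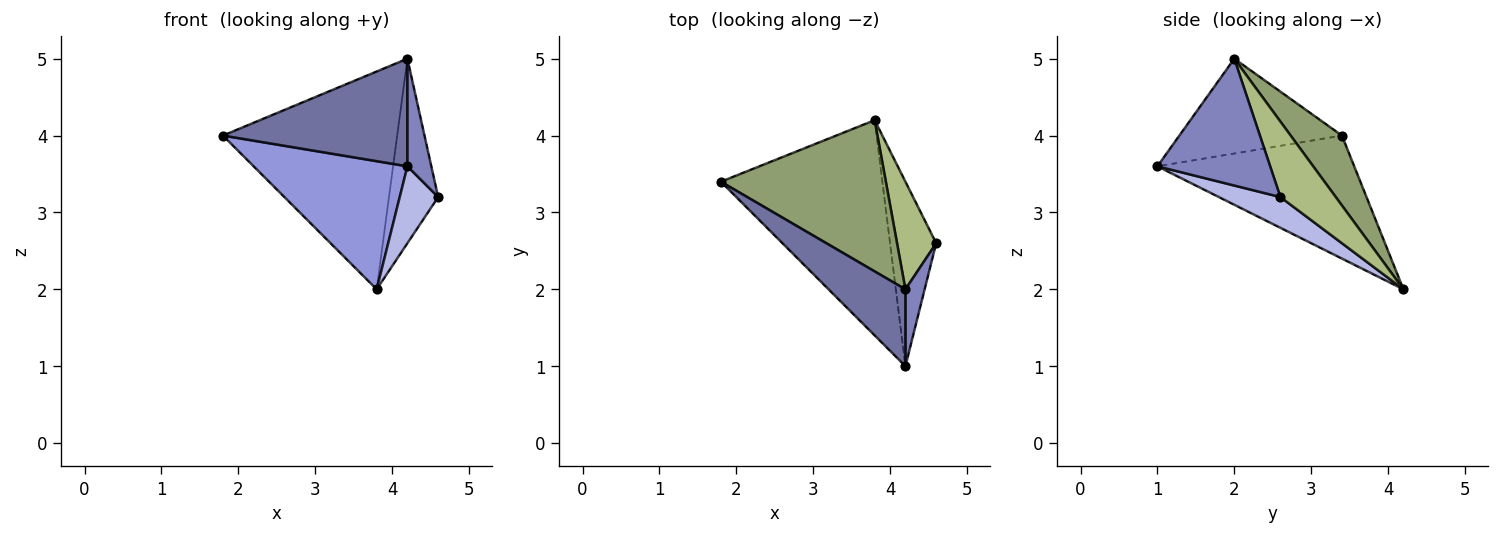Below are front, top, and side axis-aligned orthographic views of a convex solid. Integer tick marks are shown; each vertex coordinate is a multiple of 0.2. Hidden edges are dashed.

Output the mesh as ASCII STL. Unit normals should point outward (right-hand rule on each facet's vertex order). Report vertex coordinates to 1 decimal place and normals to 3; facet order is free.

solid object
 facet normal -0.583 -0.661 0.472
  outer loop
   vertex 4.2 2.0 5.0
   vertex 1.8 3.4 4.0
   vertex 4.2 1.0 3.6
  endloop
 endfacet
 facet normal 0.968 -0.205 0.147
  outer loop
   vertex 4.2 2.0 5.0
   vertex 4.2 1.0 3.6
   vertex 4.6 2.6 3.2
  endloop
 endfacet
 facet normal -0.548 -0.428 -0.719
  outer loop
   vertex 3.8 4.2 2.0
   vertex 4.2 1.0 3.6
   vertex 1.8 3.4 4.0
  endloop
 endfacet
 facet normal 0.524 -0.328 -0.786
  outer loop
   vertex 3.8 4.2 2.0
   vertex 4.6 2.6 3.2
   vertex 4.2 1.0 3.6
  endloop
 endfacet
 facet normal 0.235 0.799 0.554
  outer loop
   vertex 3.8 4.2 2.0
   vertex 1.8 3.4 4.0
   vertex 4.2 2.0 5.0
  endloop
 endfacet
 facet normal 0.697 0.619 0.361
  outer loop
   vertex 3.8 4.2 2.0
   vertex 4.2 2.0 5.0
   vertex 4.6 2.6 3.2
  endloop
 endfacet
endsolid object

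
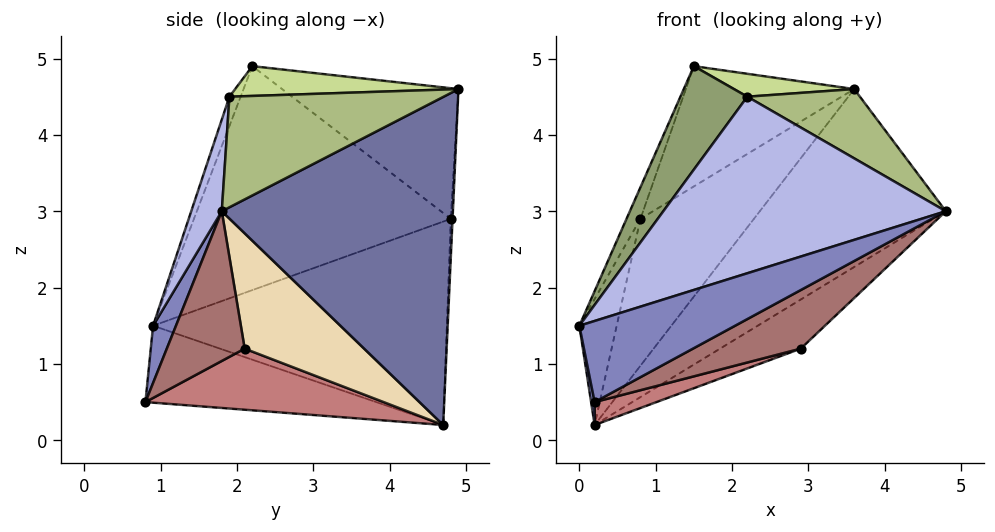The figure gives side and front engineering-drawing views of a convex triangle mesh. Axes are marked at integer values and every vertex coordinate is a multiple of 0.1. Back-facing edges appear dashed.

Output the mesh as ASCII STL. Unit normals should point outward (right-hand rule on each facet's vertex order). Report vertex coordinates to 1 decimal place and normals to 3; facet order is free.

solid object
 facet normal 0.659 0.530 -0.533
  outer loop
   vertex 3.6 4.9 4.6
   vertex 4.8 1.8 3.0
   vertex 0.2 4.7 0.2
  endloop
 endfacet
 facet normal 0.144 -0.981 0.127
  outer loop
   vertex 0.2 0.8 0.5
   vertex 4.8 1.8 3.0
   vertex 0.0 0.9 1.5
  endloop
 endfacet
 facet normal -0.981 -0.015 -0.195
  outer loop
   vertex 0.2 0.8 0.5
   vertex 0.0 0.9 1.5
   vertex 0.2 4.7 0.2
  endloop
 endfacet
 facet normal 0.104 -0.964 0.245
  outer loop
   vertex 2.2 1.9 4.5
   vertex 0.0 0.9 1.5
   vertex 4.8 1.8 3.0
  endloop
 endfacet
 facet normal -0.151 -0.899 0.410
  outer loop
   vertex 2.2 1.9 4.5
   vertex 1.5 2.2 4.9
   vertex 0.0 0.9 1.5
  endloop
 endfacet
 facet normal 0.477 -0.250 0.843
  outer loop
   vertex 2.2 1.9 4.5
   vertex 4.8 1.8 3.0
   vertex 3.6 4.9 4.6
  endloop
 endfacet
 facet normal 0.411 -0.221 0.885
  outer loop
   vertex 2.2 1.9 4.5
   vertex 3.6 4.9 4.6
   vertex 1.5 2.2 4.9
  endloop
 endfacet
 facet normal -0.970 0.123 0.211
  outer loop
   vertex 0.8 4.8 2.9
   vertex 0.2 4.7 0.2
   vertex 0.0 0.9 1.5
  endloop
 endfacet
 facet normal -0.921 0.050 0.387
  outer loop
   vertex 0.8 4.8 2.9
   vertex 0.0 0.9 1.5
   vertex 1.5 2.2 4.9
  endloop
 endfacet
 facet normal -0.015 0.999 -0.034
  outer loop
   vertex 0.8 4.8 2.9
   vertex 3.6 4.9 4.6
   vertex 0.2 4.7 0.2
  endloop
 endfacet
 facet normal -0.474 0.453 0.755
  outer loop
   vertex 0.8 4.8 2.9
   vertex 1.5 2.2 4.9
   vertex 3.6 4.9 4.6
  endloop
 endfacet
 facet normal 0.653 0.441 -0.616
  outer loop
   vertex 2.9 2.1 1.2
   vertex 0.2 4.7 0.2
   vertex 4.8 1.8 3.0
  endloop
 endfacet
 facet normal 0.468 -0.647 -0.602
  outer loop
   vertex 2.9 2.1 1.2
   vertex 4.8 1.8 3.0
   vertex 0.2 0.8 0.5
  endloop
 endfacet
 facet normal 0.283 -0.074 -0.956
  outer loop
   vertex 2.9 2.1 1.2
   vertex 0.2 0.8 0.5
   vertex 0.2 4.7 0.2
  endloop
 endfacet
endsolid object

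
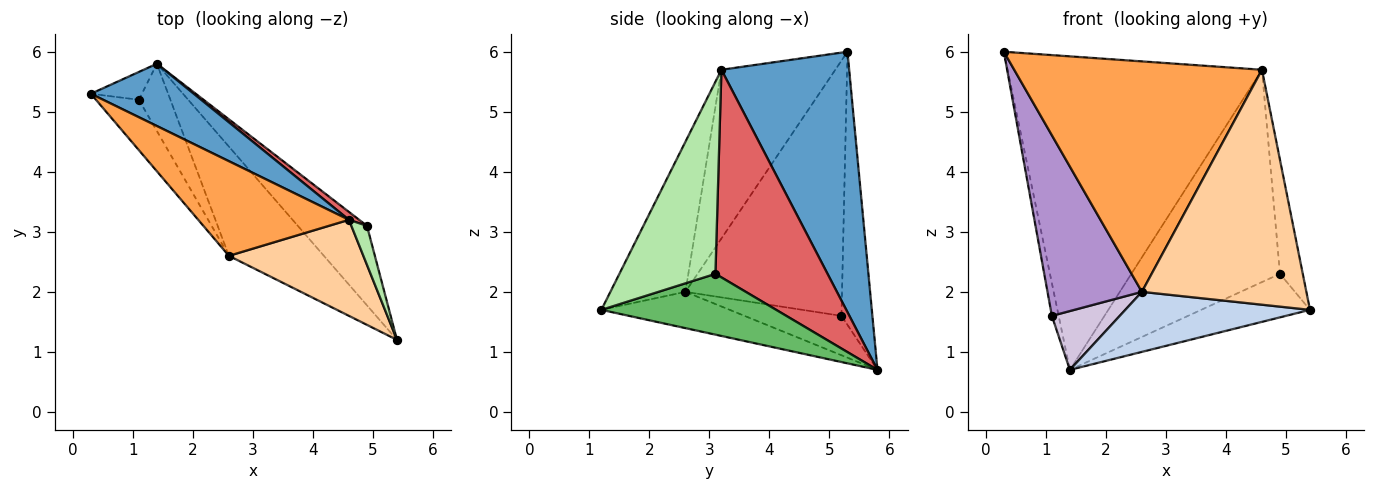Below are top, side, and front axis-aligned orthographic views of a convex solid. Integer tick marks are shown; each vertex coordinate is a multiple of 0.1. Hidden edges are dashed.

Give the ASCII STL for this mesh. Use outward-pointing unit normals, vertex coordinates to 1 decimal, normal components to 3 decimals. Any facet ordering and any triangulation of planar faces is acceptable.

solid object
 facet normal 0.442 0.880 0.175
  outer loop
   vertex 4.6 3.2 5.7
   vertex 1.4 5.8 0.7
   vertex 0.3 5.3 6.0
  endloop
 endfacet
 facet normal -0.317 -0.457 -0.831
  outer loop
   vertex 2.6 2.6 2.0
   vertex 1.4 5.8 0.7
   vertex 5.4 1.2 1.7
  endloop
 endfacet
 facet normal -0.391 -0.851 0.350
  outer loop
   vertex 2.6 2.6 2.0
   vertex 4.6 3.2 5.7
   vertex 0.3 5.3 6.0
  endloop
 endfacet
 facet normal -0.389 -0.853 0.349
  outer loop
   vertex 2.6 2.6 2.0
   vertex 5.4 1.2 1.7
   vertex 4.6 3.2 5.7
  endloop
 endfacet
 facet normal 0.611 0.380 -0.695
  outer loop
   vertex 4.9 3.1 2.3
   vertex 5.4 1.2 1.7
   vertex 1.4 5.8 0.7
  endloop
 endfacet
 facet normal 0.970 0.230 0.079
  outer loop
   vertex 4.9 3.1 2.3
   vertex 4.6 3.2 5.7
   vertex 5.4 1.2 1.7
  endloop
 endfacet
 facet normal 0.602 0.798 0.030
  outer loop
   vertex 4.9 3.1 2.3
   vertex 1.4 5.8 0.7
   vertex 4.6 3.2 5.7
  endloop
 endfacet
 facet normal -0.961 0.211 -0.179
  outer loop
   vertex 1.1 5.2 1.6
   vertex 0.3 5.3 6.0
   vertex 1.4 5.8 0.7
  endloop
 endfacet
 facet normal -0.848 -0.511 -0.143
  outer loop
   vertex 1.1 5.2 1.6
   vertex 2.6 2.6 2.0
   vertex 0.3 5.3 6.0
  endloop
 endfacet
 facet normal -0.685 -0.480 -0.548
  outer loop
   vertex 1.1 5.2 1.6
   vertex 1.4 5.8 0.7
   vertex 2.6 2.6 2.0
  endloop
 endfacet
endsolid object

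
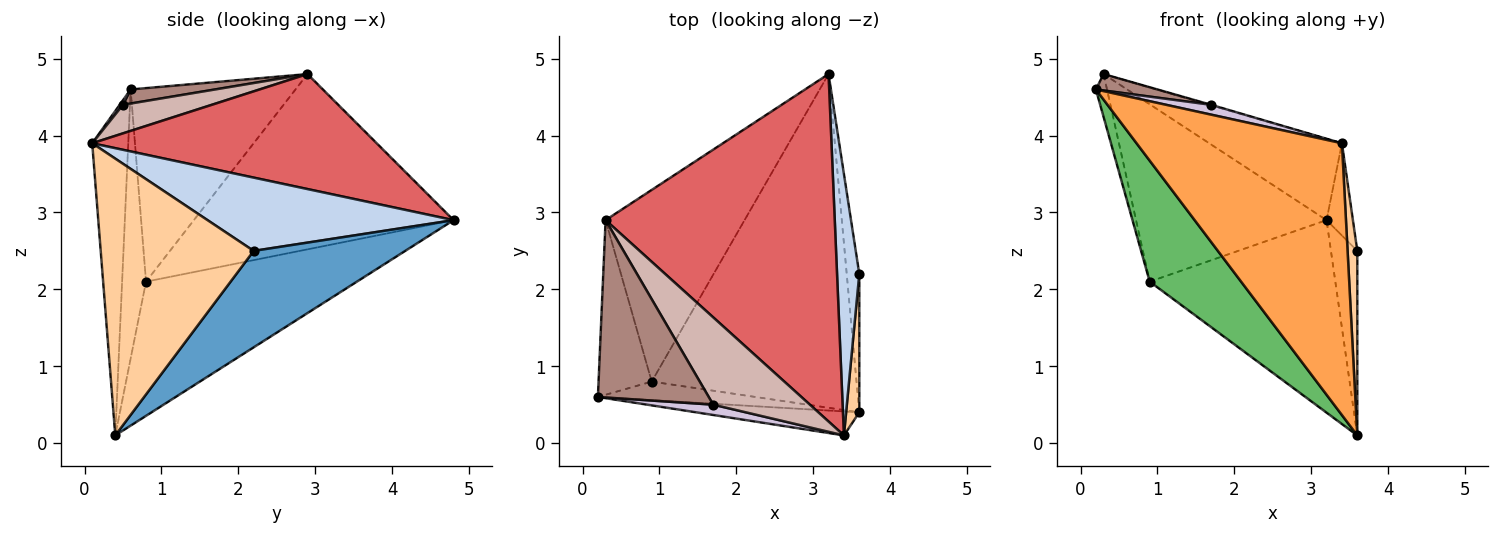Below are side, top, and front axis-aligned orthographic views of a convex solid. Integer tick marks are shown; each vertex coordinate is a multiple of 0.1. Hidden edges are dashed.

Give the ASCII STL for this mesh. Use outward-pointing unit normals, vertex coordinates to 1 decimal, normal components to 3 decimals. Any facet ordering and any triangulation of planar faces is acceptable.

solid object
 facet normal 0.977 0.170 -0.127
  outer loop
   vertex 3.6 0.4 0.1
   vertex 3.2 4.8 2.9
   vertex 3.6 2.2 2.5
  endloop
 endfacet
 facet normal 0.952 0.102 0.289
  outer loop
   vertex 3.4 0.1 3.9
   vertex 3.6 2.2 2.5
   vertex 3.2 4.8 2.9
  endloop
 endfacet
 facet normal -0.172 -0.981 -0.087
  outer loop
   vertex 3.4 0.1 3.9
   vertex 0.2 0.6 4.6
   vertex 3.6 0.4 0.1
  endloop
 endfacet
 facet normal 0.997 -0.063 0.047
  outer loop
   vertex 3.4 0.1 3.9
   vertex 3.6 0.4 0.1
   vertex 3.6 2.2 2.5
  endloop
 endfacet
 facet normal -0.250 -0.957 -0.147
  outer loop
   vertex 0.9 0.8 2.1
   vertex 3.6 0.4 0.1
   vertex 0.2 0.6 4.6
  endloop
 endfacet
 facet normal -0.494 0.435 -0.753
  outer loop
   vertex 0.9 0.8 2.1
   vertex 3.2 4.8 2.9
   vertex 3.6 0.4 0.1
  endloop
 endfacet
 facet normal 0.439 0.205 0.875
  outer loop
   vertex 0.3 2.9 4.8
   vertex 3.4 0.1 3.9
   vertex 3.2 4.8 2.9
  endloop
 endfacet
 facet normal -0.962 0.065 -0.264
  outer loop
   vertex 0.3 2.9 4.8
   vertex 0.9 0.8 2.1
   vertex 0.2 0.6 4.6
  endloop
 endfacet
 facet normal -0.679 0.498 -0.539
  outer loop
   vertex 0.3 2.9 4.8
   vertex 3.2 4.8 2.9
   vertex 0.9 0.8 2.1
  endloop
 endfacet
 facet normal 0.050 -0.689 0.723
  outer loop
   vertex 1.7 0.5 4.4
   vertex 0.2 0.6 4.6
   vertex 3.4 0.1 3.9
  endloop
 endfacet
 facet normal 0.126 -0.091 0.988
  outer loop
   vertex 1.7 0.5 4.4
   vertex 0.3 2.9 4.8
   vertex 0.2 0.6 4.6
  endloop
 endfacet
 facet normal 0.283 0.005 0.959
  outer loop
   vertex 1.7 0.5 4.4
   vertex 3.4 0.1 3.9
   vertex 0.3 2.9 4.8
  endloop
 endfacet
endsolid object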